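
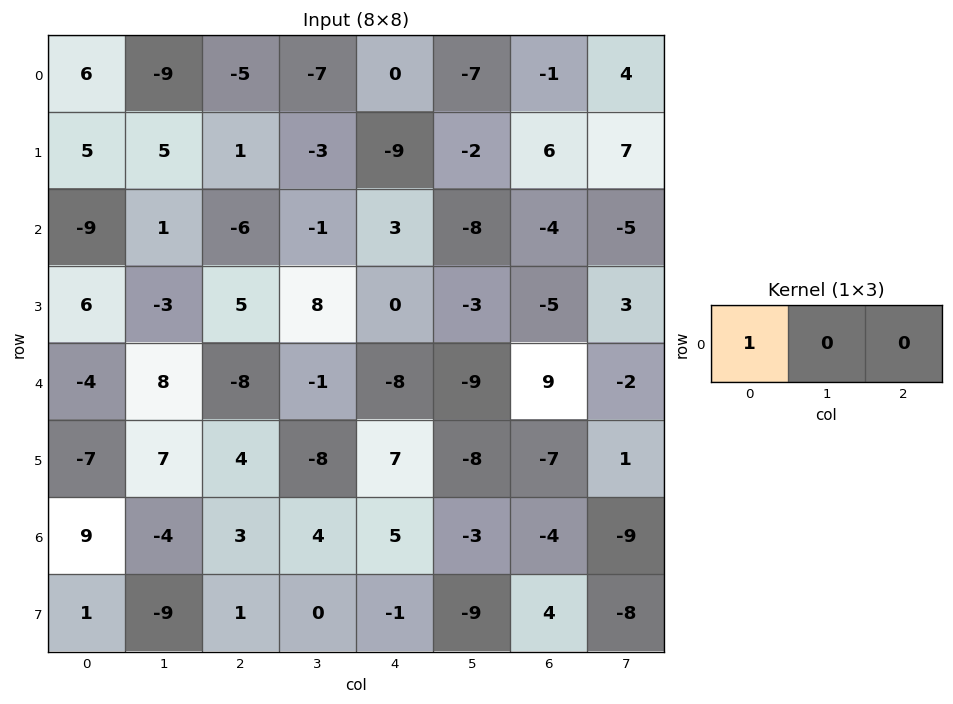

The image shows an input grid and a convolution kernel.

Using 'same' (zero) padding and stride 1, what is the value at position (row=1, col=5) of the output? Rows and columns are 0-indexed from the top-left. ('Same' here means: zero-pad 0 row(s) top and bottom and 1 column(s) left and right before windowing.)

-9

The receptive field on the zero-padded input at this output position is [-9 -2 6]. Elementwise product with the kernel and sum: -9·1.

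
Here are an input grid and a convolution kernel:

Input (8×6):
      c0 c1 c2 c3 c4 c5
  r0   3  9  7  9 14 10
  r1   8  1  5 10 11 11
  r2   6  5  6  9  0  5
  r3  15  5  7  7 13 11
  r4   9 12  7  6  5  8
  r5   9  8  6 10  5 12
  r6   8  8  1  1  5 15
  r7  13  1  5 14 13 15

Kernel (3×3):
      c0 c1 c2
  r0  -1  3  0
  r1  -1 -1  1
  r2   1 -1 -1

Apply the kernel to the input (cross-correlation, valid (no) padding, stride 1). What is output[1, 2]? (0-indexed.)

-3

The receptive field on the input at this output position is [5 10 11 / 6 9 0 / 7 7 13]. Elementwise product with the kernel and sum: 5·-1 + 10·3 + 6·-1 + 9·-1 + 0·1 + 7·1 + 7·-1 + 13·-1.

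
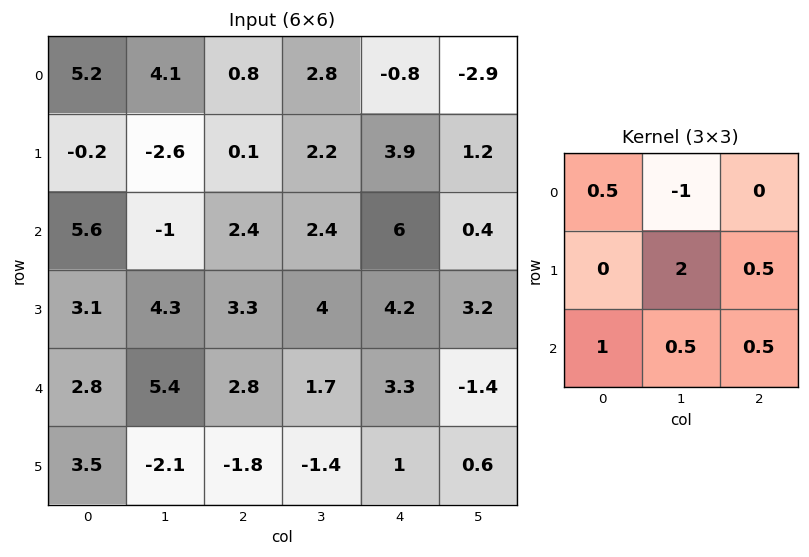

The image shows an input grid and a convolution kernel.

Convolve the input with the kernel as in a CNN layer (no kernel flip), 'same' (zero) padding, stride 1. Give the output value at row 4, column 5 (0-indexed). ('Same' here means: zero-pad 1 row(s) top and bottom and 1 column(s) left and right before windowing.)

-2.6

The receptive field on the zero-padded input at this output position is [4.2 3.2 0 / 3.3 -1.4 0 / 1 0.6 0]. Elementwise product with the kernel and sum: 4.2·0.5 + 3.2·-1 + -1.4·2 + 0·0.5 + 1·1 + 0.6·0.5 + 0·0.5.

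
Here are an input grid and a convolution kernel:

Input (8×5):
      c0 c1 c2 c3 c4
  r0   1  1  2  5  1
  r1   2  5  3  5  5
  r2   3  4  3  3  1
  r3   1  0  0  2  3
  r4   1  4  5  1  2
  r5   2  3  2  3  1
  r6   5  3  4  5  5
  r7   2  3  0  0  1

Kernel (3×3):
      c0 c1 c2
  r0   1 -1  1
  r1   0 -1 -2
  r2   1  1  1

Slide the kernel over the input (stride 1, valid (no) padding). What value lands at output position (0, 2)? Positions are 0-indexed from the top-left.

-10

The receptive field on the input at this output position is [2 5 1 / 3 5 5 / 3 3 1]. Elementwise product with the kernel and sum: 2·1 + 5·-1 + 1·1 + 5·-1 + 5·-2 + 3·1 + 3·1 + 1·1.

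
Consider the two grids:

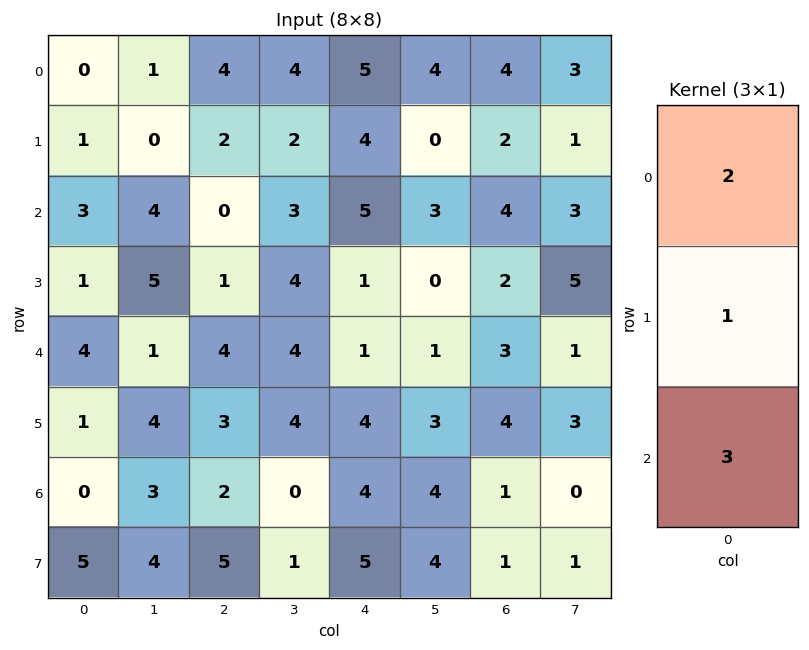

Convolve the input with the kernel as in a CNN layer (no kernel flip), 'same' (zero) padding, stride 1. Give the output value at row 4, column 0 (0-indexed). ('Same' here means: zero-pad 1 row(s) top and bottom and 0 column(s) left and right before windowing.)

The receptive field on the zero-padded input at this output position is [1 / 4 / 1]. Elementwise product with the kernel and sum: 1·2 + 4·1 + 1·3.

9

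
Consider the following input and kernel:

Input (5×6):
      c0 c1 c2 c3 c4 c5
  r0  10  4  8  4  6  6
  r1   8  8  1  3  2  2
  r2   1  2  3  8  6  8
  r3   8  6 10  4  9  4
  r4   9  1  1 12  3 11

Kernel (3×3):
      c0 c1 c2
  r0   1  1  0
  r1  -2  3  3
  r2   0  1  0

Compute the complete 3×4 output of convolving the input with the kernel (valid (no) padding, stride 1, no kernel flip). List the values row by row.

27 11 33 22
35 48 44 40
36 36 42 48

Output[0,0]: The receptive field on the input at this output position is [10 4 8 / 8 8 1 / 1 2 3]. Elementwise product with the kernel and sum: 10·1 + 4·1 + 8·-2 + 8·3 + 1·3 + 2·1.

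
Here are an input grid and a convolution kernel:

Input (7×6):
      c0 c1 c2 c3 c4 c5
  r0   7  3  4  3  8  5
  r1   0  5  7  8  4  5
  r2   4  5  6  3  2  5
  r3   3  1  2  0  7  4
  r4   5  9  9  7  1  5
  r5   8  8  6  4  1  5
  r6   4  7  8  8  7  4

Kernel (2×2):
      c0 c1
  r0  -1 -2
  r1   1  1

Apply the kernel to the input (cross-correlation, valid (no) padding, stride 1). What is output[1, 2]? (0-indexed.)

-14

The receptive field on the input at this output position is [7 8 / 6 3]. Elementwise product with the kernel and sum: 7·-1 + 8·-2 + 6·1 + 3·1.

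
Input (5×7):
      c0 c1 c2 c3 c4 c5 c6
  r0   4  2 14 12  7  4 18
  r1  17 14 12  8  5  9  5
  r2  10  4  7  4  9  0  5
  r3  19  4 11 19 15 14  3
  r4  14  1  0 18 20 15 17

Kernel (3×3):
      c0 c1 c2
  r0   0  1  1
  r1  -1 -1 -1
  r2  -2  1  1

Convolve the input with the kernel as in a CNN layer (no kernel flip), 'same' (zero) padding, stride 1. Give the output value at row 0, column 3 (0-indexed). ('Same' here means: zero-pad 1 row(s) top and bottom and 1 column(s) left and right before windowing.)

-44

The receptive field on the zero-padded input at this output position is [0 0 0 / 14 12 7 / 12 8 5]. Elementwise product with the kernel and sum: 0·1 + 0·1 + 14·-1 + 12·-1 + 7·-1 + 12·-2 + 8·1 + 5·1.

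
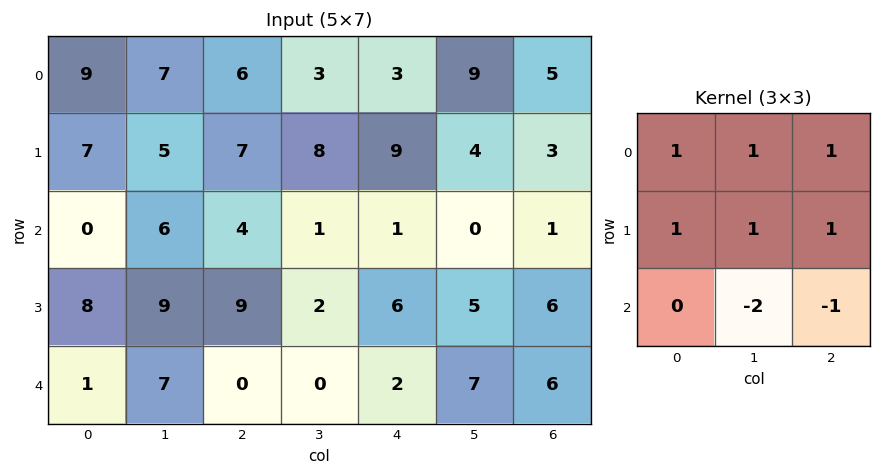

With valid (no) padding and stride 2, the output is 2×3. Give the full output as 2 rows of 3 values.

Output[0,0]: The receptive field on the input at this output position is [9 7 6 / 7 5 7 / 0 6 4]. Elementwise product with the kernel and sum: 9·1 + 7·1 + 6·1 + 7·1 + 5·1 + 7·1 + 6·-2 + 4·-1.

25 33 32
22 21 -1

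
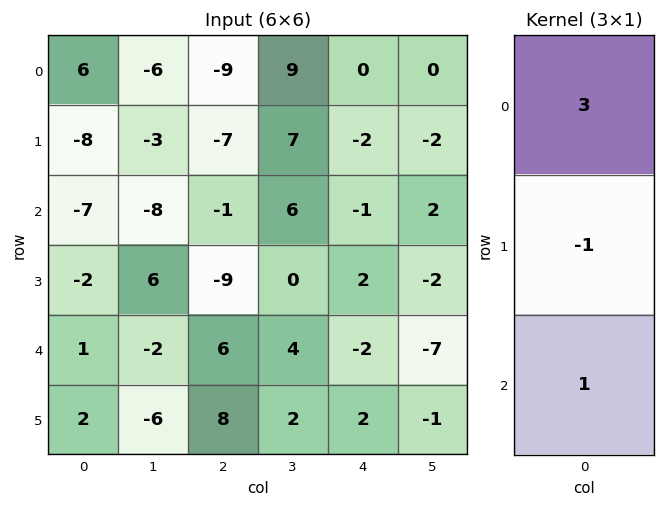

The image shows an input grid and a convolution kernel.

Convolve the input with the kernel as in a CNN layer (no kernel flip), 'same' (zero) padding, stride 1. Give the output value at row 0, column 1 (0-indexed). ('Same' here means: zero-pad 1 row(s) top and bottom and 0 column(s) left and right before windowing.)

3

The receptive field on the zero-padded input at this output position is [0 / -6 / -3]. Elementwise product with the kernel and sum: 0·3 + -6·-1 + -3·1.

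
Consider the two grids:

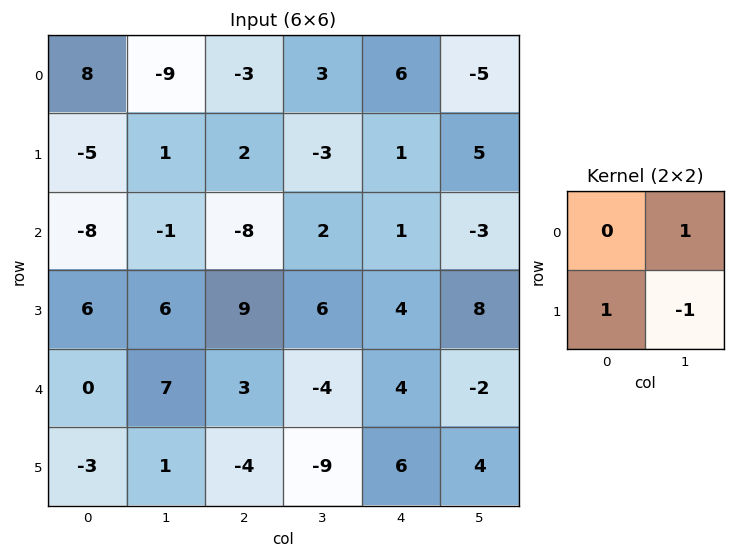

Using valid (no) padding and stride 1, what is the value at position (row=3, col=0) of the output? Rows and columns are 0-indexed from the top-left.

The receptive field on the input at this output position is [6 6 / 0 7]. Elementwise product with the kernel and sum: 6·1 + 0·1 + 7·-1.

-1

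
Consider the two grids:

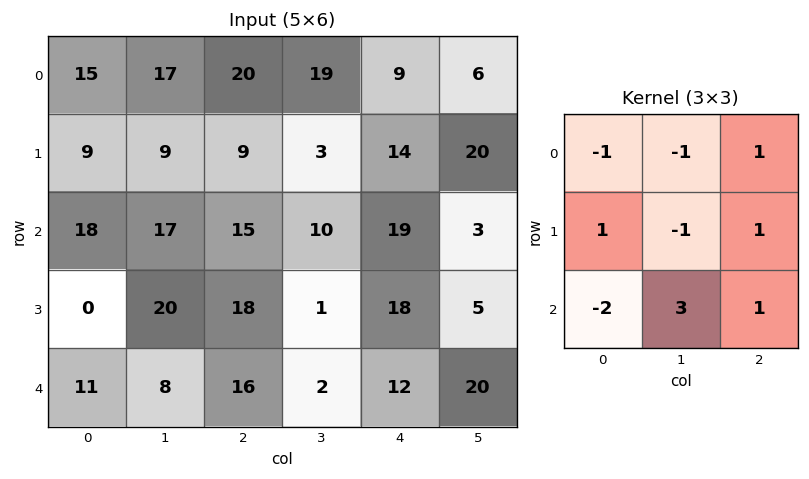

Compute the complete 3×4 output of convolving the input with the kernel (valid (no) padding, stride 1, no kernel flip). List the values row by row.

Output[0,0]: The receptive field on the input at this output position is [15 17 20 / 9 9 9 / 18 17 15]. Elementwise product with the kernel and sum: 15·-1 + 17·-1 + 20·1 + 9·1 + 9·-1 + 9·1 + 18·-2 + 17·3 + 15·1.

27 6 9 27
85 12 11 54
-4 15 15 14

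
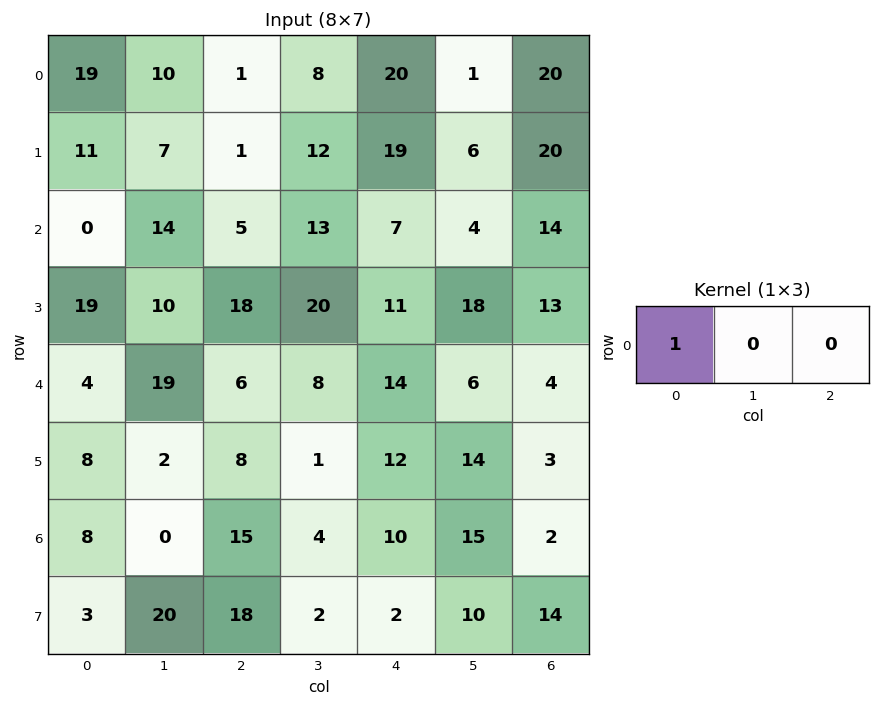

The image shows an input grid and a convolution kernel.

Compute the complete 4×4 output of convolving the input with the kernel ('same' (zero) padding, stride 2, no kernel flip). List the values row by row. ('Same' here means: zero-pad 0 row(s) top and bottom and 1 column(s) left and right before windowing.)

Output[0,0]: The receptive field on the zero-padded input at this output position is [0 19 10]. Elementwise product with the kernel and sum: 0·1.

0 10 8 1
0 14 13 4
0 19 8 6
0 0 4 15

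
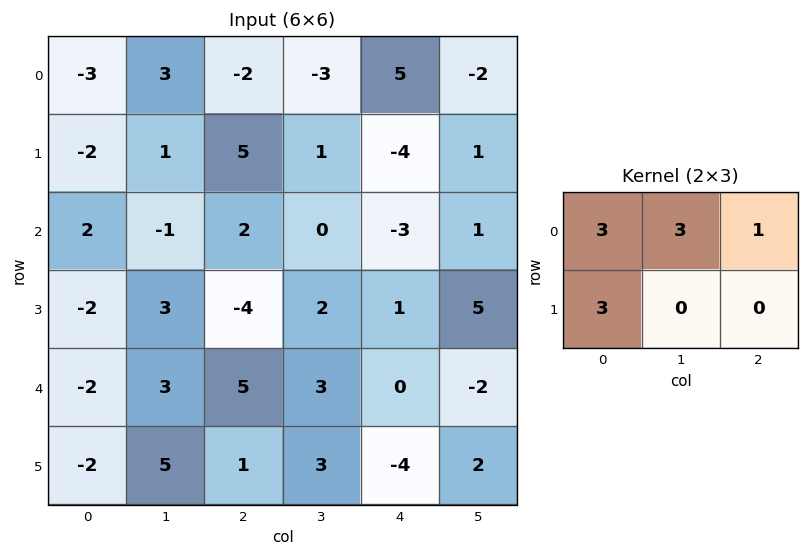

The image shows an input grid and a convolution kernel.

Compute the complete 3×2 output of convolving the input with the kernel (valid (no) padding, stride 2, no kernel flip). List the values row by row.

-8 5
-1 -9
2 27

Output[0,0]: The receptive field on the input at this output position is [-3 3 -2 / -2 1 5]. Elementwise product with the kernel and sum: -3·3 + 3·3 + -2·1 + -2·3.
Output[0,1]: The receptive field on the input at this output position is [-2 -3 5 / 5 1 -4]. Elementwise product with the kernel and sum: -2·3 + -3·3 + 5·1 + 5·3.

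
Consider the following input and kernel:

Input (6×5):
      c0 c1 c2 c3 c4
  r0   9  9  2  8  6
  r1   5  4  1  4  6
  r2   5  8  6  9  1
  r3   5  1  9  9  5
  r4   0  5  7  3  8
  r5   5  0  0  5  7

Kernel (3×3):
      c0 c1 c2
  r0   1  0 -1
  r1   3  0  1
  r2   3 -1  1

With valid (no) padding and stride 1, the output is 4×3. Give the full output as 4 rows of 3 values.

Output[0,0]: The receptive field on the input at this output position is [9 9 2 / 5 4 1 / 5 8 6]. Elementwise product with the kernel and sum: 9·1 + 2·-1 + 5·3 + 1·1 + 5·3 + 8·-1 + 6·1.

36 44 15
48 36 37
25 22 63
18 15 35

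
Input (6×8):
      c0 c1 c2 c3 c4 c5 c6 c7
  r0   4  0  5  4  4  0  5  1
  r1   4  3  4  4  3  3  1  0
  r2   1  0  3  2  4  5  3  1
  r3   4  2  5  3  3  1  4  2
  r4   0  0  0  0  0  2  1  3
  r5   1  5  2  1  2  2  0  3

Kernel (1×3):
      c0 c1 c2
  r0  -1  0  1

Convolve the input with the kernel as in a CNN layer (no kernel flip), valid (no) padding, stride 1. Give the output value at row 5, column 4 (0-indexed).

-2

The receptive field on the input at this output position is [2 2 0]. Elementwise product with the kernel and sum: 2·-1 + 0·1.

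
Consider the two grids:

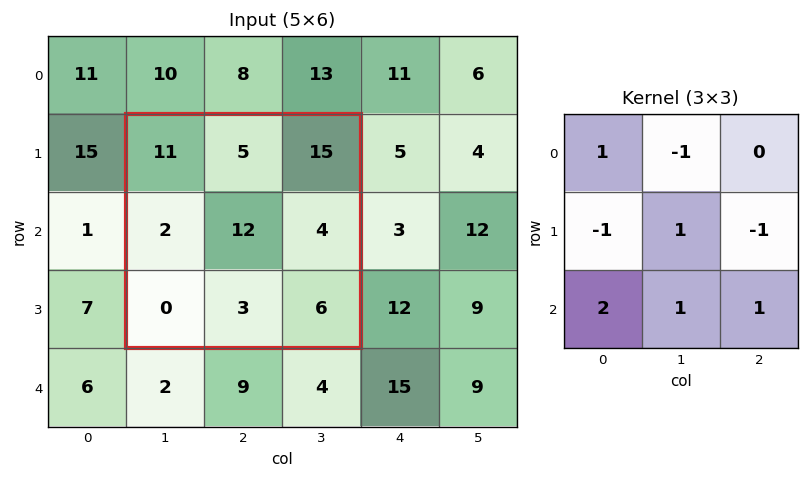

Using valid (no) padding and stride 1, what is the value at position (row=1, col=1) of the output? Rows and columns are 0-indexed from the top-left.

21

The receptive field on the input at this output position is [11 5 15 / 2 12 4 / 0 3 6]. Elementwise product with the kernel and sum: 11·1 + 5·-1 + 2·-1 + 12·1 + 4·-1 + 0·2 + 3·1 + 6·1.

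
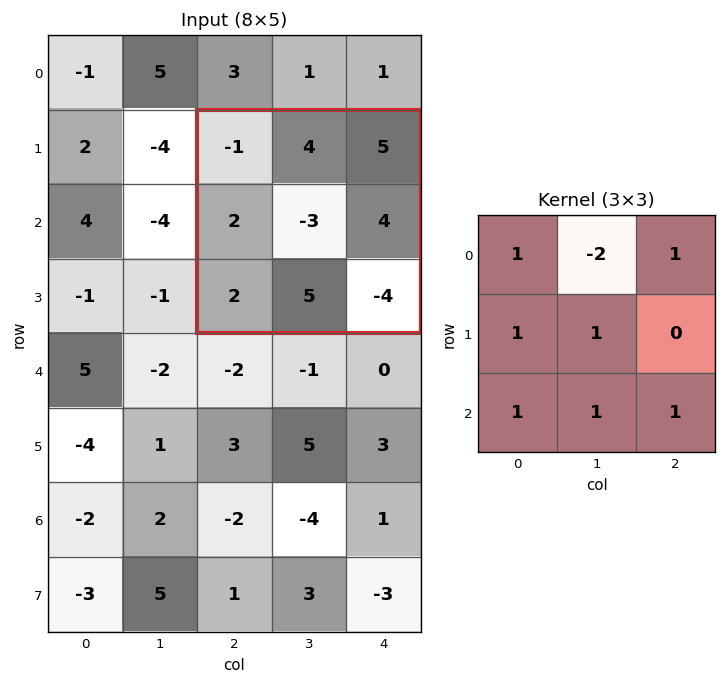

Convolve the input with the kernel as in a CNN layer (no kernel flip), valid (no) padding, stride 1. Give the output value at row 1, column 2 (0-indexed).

-2

The receptive field on the input at this output position is [-1 4 5 / 2 -3 4 / 2 5 -4]. Elementwise product with the kernel and sum: -1·1 + 4·-2 + 5·1 + 2·1 + -3·1 + 2·1 + 5·1 + -4·1.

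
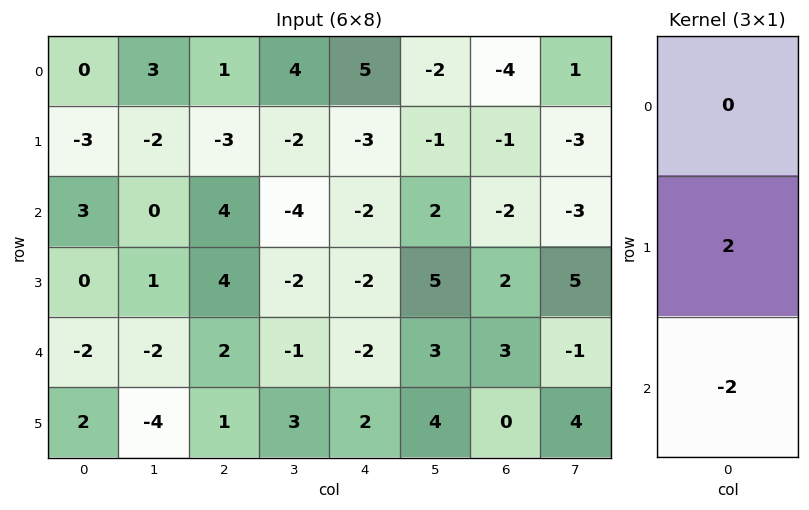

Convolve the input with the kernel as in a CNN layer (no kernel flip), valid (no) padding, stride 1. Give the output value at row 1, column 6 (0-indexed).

The receptive field on the input at this output position is [-1 / -2 / 2]. Elementwise product with the kernel and sum: -2·2 + 2·-2.

-8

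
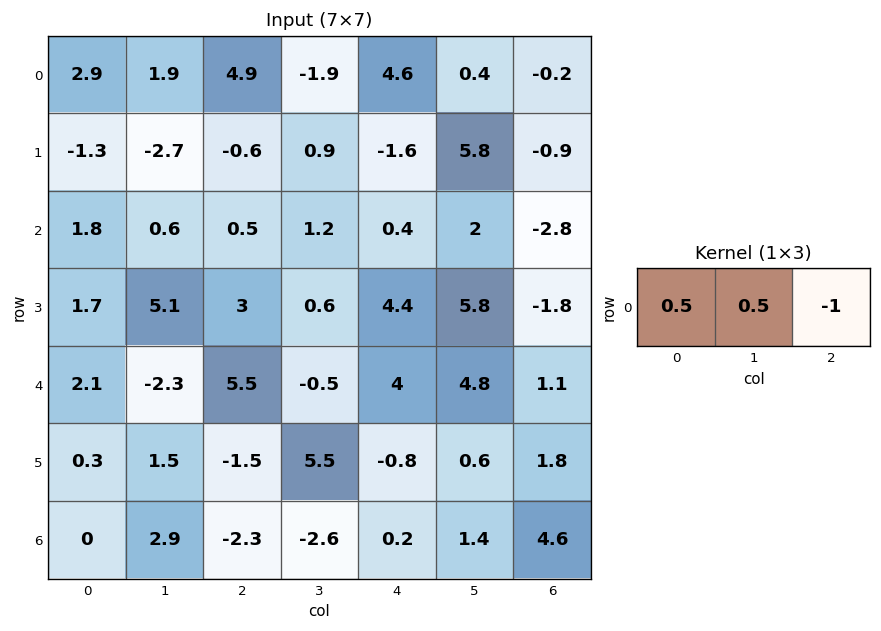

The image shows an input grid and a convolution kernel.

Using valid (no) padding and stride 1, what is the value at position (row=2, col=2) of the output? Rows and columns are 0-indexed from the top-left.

The receptive field on the input at this output position is [0.5 1.2 0.4]. Elementwise product with the kernel and sum: 0.5·0.5 + 1.2·0.5 + 0.4·-1.

0.45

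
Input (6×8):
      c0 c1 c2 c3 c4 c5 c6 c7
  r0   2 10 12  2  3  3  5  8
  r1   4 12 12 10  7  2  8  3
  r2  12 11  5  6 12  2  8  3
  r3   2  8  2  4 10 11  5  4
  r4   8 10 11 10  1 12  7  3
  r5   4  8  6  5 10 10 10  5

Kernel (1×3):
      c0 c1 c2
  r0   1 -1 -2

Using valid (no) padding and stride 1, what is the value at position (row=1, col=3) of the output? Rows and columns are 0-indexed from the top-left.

-1

The receptive field on the input at this output position is [10 7 2]. Elementwise product with the kernel and sum: 10·1 + 7·-1 + 2·-2.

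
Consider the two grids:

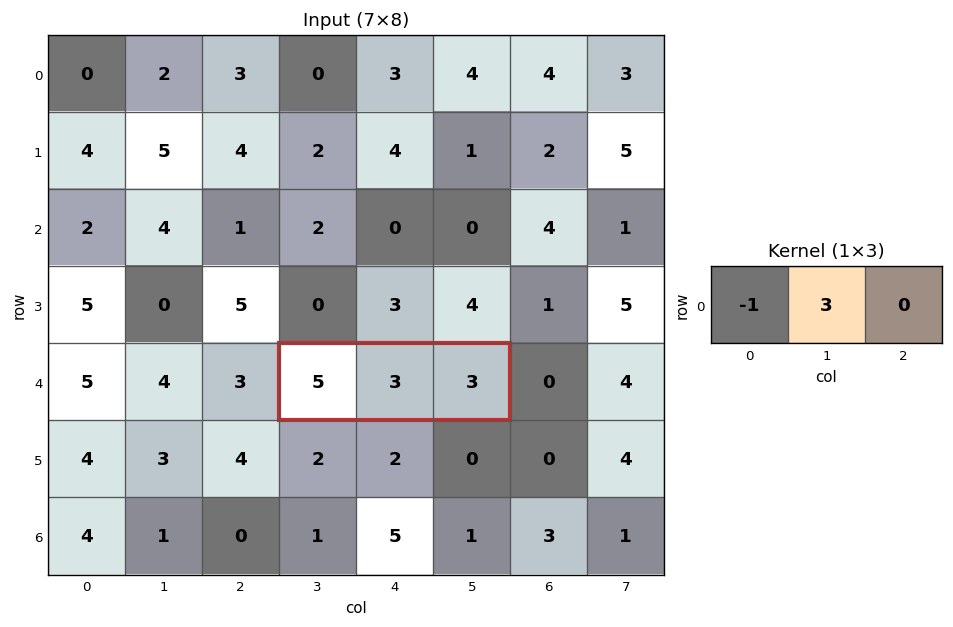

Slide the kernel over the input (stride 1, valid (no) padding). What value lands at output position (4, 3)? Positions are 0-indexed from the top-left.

4

The receptive field on the input at this output position is [5 3 3]. Elementwise product with the kernel and sum: 5·-1 + 3·3.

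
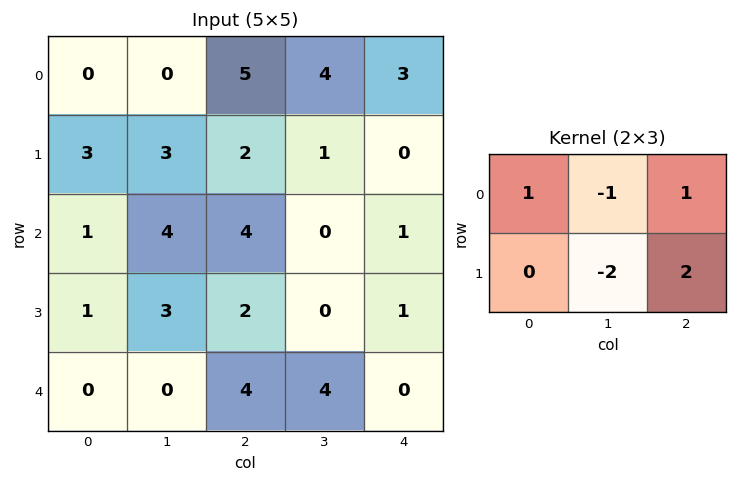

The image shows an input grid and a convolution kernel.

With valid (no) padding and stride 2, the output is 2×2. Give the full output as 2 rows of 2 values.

Output[0,0]: The receptive field on the input at this output position is [0 0 5 / 3 3 2]. Elementwise product with the kernel and sum: 0·1 + 0·-1 + 5·1 + 3·-2 + 2·2.

3 2
-1 7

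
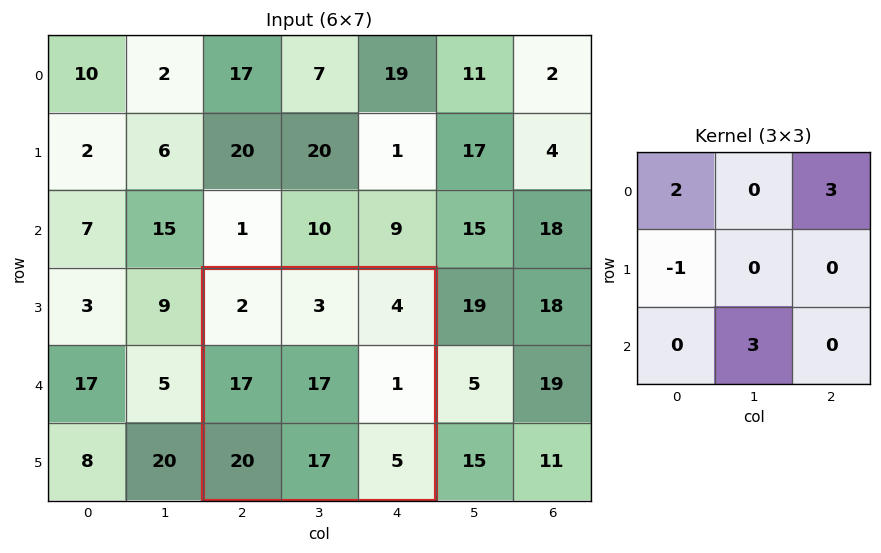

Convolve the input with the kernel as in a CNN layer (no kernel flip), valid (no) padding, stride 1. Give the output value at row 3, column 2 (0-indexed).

The receptive field on the input at this output position is [2 3 4 / 17 17 1 / 20 17 5]. Elementwise product with the kernel and sum: 2·2 + 4·3 + 17·-1 + 17·3.

50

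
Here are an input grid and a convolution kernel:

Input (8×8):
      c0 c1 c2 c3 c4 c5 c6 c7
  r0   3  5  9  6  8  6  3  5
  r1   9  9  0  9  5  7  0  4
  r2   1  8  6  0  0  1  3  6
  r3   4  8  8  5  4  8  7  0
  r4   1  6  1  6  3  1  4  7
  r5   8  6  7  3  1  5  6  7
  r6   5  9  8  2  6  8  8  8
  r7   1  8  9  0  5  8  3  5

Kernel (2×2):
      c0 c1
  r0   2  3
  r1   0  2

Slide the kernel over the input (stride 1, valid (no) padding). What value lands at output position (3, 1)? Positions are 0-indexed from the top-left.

42

The receptive field on the input at this output position is [8 8 / 6 1]. Elementwise product with the kernel and sum: 8·2 + 8·3 + 1·2.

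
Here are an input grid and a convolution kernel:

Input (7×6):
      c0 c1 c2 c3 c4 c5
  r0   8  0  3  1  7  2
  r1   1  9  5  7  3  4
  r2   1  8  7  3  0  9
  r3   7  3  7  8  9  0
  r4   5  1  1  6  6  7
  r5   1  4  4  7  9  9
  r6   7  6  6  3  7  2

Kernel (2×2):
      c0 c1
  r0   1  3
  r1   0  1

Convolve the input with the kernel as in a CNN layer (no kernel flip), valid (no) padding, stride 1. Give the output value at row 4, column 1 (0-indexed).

8

The receptive field on the input at this output position is [1 1 / 4 4]. Elementwise product with the kernel and sum: 1·1 + 1·3 + 4·1.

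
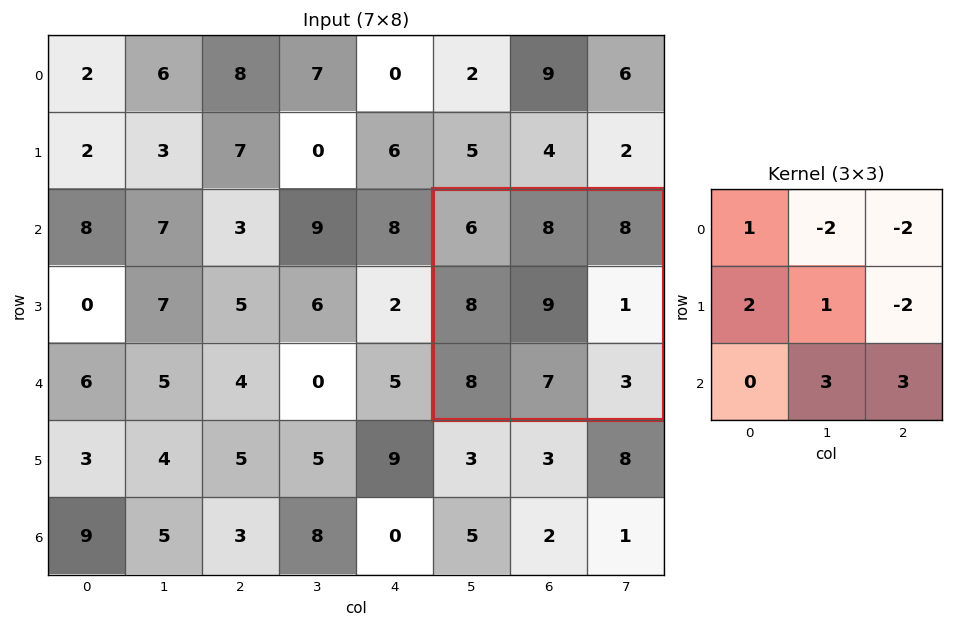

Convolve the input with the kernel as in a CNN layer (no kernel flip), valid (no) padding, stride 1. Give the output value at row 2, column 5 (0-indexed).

The receptive field on the input at this output position is [6 8 8 / 8 9 1 / 8 7 3]. Elementwise product with the kernel and sum: 6·1 + 8·-2 + 8·-2 + 8·2 + 9·1 + 1·-2 + 7·3 + 3·3.

27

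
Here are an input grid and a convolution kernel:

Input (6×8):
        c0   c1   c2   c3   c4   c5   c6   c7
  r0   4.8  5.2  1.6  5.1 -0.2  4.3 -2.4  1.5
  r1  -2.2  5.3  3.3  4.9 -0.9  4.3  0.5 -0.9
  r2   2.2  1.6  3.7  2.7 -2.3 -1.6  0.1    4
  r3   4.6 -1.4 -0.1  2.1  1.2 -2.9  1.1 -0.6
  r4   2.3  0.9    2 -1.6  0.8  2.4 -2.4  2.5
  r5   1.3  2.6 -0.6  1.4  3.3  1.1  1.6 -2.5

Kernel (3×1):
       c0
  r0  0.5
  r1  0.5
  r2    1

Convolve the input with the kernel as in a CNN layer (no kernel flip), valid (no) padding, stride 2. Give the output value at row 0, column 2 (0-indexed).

The receptive field on the input at this output position is [-0.2 / -0.9 / -2.3]. Elementwise product with the kernel and sum: -0.2·0.5 + -0.9·0.5 + -2.3·1.

-2.85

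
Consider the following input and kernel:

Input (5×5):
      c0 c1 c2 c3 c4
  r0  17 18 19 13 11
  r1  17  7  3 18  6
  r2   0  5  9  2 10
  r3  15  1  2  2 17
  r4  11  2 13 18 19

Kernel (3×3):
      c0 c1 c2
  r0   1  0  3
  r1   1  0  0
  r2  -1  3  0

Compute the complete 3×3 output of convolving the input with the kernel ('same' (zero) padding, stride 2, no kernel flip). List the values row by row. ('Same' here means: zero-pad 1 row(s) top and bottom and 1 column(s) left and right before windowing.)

Output[0,0]: The receptive field on the zero-padded input at this output position is [0 0 0 / 0 17 18 / 0 17 7]. Elementwise product with the kernel and sum: 0·1 + 0·3 + 0·1 + 0·-1 + 17·3.

51 20 13
66 71 69
3 9 20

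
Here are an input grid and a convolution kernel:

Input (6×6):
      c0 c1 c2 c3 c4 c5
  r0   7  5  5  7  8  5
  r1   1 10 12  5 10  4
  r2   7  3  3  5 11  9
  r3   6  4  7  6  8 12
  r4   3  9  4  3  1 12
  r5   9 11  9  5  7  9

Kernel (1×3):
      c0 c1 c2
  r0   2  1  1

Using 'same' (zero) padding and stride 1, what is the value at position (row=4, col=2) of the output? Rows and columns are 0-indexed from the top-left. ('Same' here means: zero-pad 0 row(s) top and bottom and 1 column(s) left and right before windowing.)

The receptive field on the zero-padded input at this output position is [9 4 3]. Elementwise product with the kernel and sum: 9·2 + 4·1 + 3·1.

25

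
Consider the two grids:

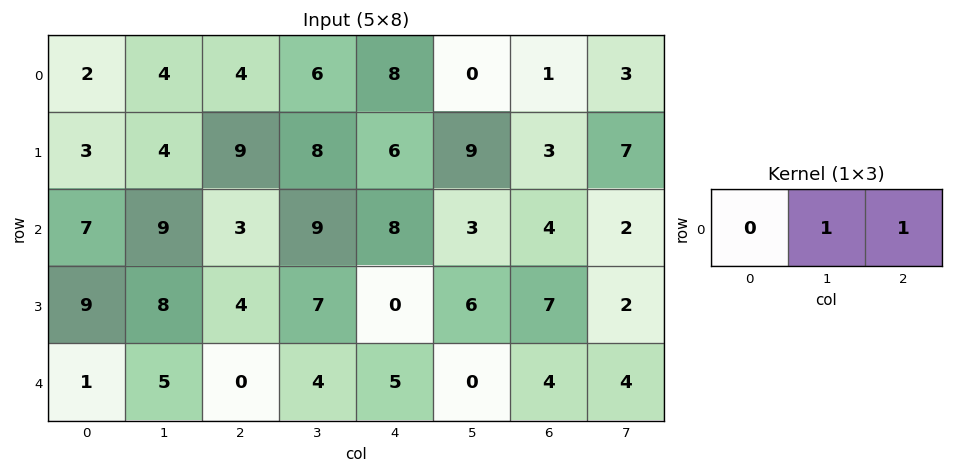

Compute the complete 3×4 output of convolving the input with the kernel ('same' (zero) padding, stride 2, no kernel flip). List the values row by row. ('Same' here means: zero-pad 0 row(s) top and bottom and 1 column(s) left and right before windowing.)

6 10 8 4
16 12 11 6
6 4 5 8

Output[0,0]: The receptive field on the zero-padded input at this output position is [0 2 4]. Elementwise product with the kernel and sum: 2·1 + 4·1.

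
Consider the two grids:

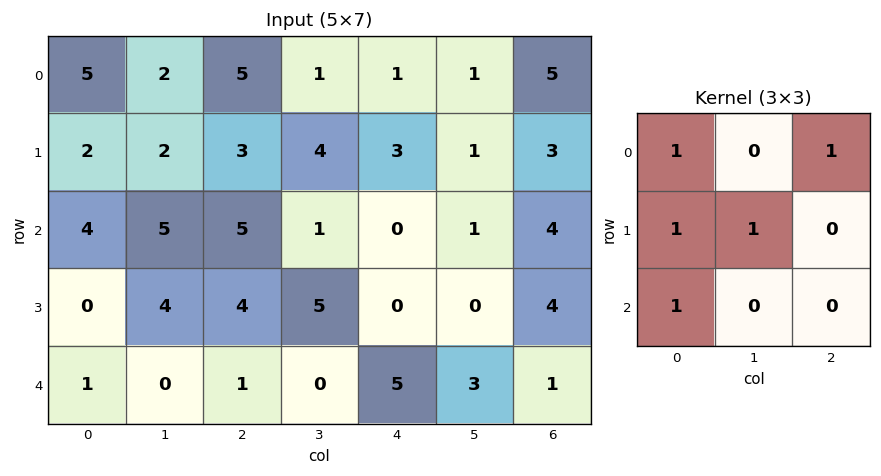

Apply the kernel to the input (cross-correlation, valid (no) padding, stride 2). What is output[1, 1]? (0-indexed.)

15

The receptive field on the input at this output position is [5 1 0 / 4 5 0 / 1 0 5]. Elementwise product with the kernel and sum: 5·1 + 0·1 + 4·1 + 5·1 + 1·1.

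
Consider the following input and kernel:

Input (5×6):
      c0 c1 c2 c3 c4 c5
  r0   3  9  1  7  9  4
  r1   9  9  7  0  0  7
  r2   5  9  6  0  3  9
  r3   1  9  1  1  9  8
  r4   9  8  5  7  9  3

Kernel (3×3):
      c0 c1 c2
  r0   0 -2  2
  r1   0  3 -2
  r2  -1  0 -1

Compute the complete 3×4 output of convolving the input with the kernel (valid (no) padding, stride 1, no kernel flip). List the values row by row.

-14 24 -5 -33
9 -6 -16 -4
5 -26 -23 13

Output[0,0]: The receptive field on the input at this output position is [3 9 1 / 9 9 7 / 5 9 6]. Elementwise product with the kernel and sum: 9·-2 + 1·2 + 9·3 + 7·-2 + 5·-1 + 6·-1.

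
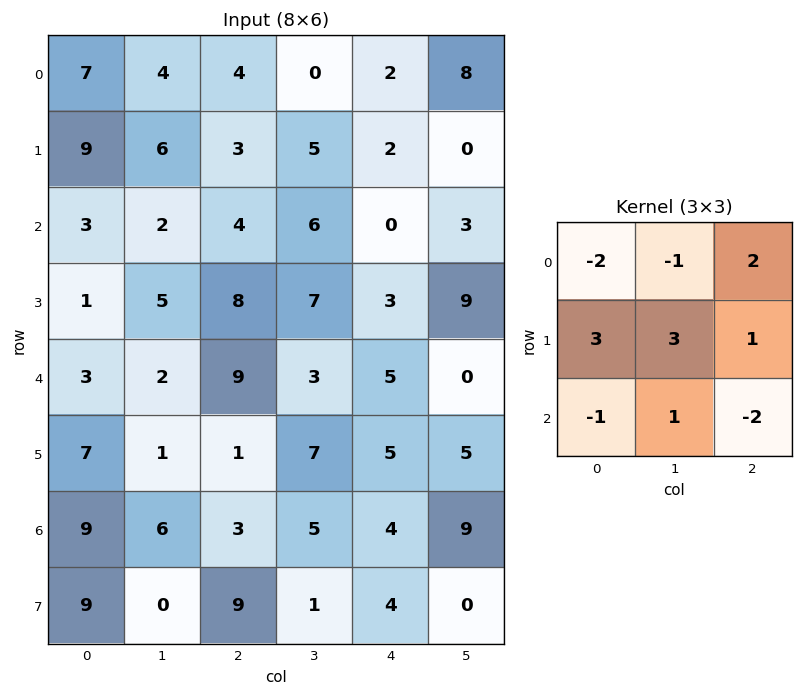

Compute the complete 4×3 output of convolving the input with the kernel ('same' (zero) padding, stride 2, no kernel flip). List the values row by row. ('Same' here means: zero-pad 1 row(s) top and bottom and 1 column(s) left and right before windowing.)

Output[0,0]: The receptive field on the zero-padded input at this output position is [0 0 0 / 0 7 4 / 0 9 6]. Elementwise product with the kernel and sum: 0·-2 + 0·-1 + 0·2 + 0·3 + 7·3 + 4·1 + 0·-1 + 9·1 + 6·-2.
Output[0,1]: The receptive field on the zero-padded input at this output position is [0 0 0 / 4 4 0 / 6 3 5]. Elementwise product with the kernel and sum: 0·-2 + 0·-1 + 0·2 + 4·3 + 4·3 + 0·1 + 6·-1 + 3·1 + 5·-2.

22 11 11
5 8 -13
25 18 13
37 50 30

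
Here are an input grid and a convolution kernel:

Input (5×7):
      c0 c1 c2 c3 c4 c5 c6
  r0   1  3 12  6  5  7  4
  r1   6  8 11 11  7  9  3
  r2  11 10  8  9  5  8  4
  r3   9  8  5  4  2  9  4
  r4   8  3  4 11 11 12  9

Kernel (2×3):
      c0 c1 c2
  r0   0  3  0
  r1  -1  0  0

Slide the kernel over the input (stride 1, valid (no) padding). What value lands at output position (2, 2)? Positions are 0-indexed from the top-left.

22

The receptive field on the input at this output position is [8 9 5 / 5 4 2]. Elementwise product with the kernel and sum: 9·3 + 5·-1.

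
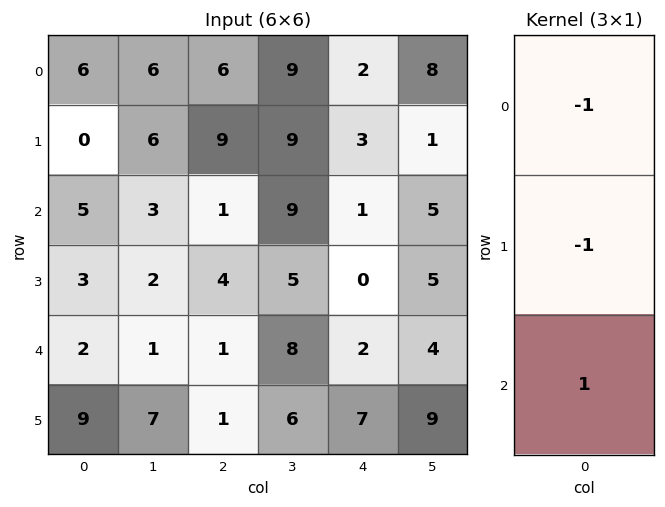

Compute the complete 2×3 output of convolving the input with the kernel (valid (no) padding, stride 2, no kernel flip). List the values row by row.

-1 -14 -4
-6 -4 1

Output[0,0]: The receptive field on the input at this output position is [6 / 0 / 5]. Elementwise product with the kernel and sum: 6·-1 + 0·-1 + 5·1.
Output[0,1]: The receptive field on the input at this output position is [6 / 9 / 1]. Elementwise product with the kernel and sum: 6·-1 + 9·-1 + 1·1.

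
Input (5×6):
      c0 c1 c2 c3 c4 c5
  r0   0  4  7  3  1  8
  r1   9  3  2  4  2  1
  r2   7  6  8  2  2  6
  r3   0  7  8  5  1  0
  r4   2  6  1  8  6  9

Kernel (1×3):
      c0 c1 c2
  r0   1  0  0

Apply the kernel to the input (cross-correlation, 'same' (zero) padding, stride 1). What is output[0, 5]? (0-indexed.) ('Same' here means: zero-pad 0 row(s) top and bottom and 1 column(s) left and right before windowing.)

The receptive field on the zero-padded input at this output position is [1 8 0]. Elementwise product with the kernel and sum: 1·1.

1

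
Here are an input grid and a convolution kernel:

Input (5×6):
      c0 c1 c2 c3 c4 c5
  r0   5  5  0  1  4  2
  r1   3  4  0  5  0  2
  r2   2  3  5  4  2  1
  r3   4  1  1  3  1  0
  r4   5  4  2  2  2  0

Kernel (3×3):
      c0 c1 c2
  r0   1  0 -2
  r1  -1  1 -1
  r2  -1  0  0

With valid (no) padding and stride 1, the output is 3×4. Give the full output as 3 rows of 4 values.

Output[0,0]: The receptive field on the input at this output position is [5 5 0 / 3 4 0 / 2 3 5]. Elementwise product with the kernel and sum: 5·1 + 0·-2 + 3·-1 + 4·1 + 0·-1 + 2·-1.

4 -9 -8 -14
-5 -9 -4 -5
-17 -12 0 -2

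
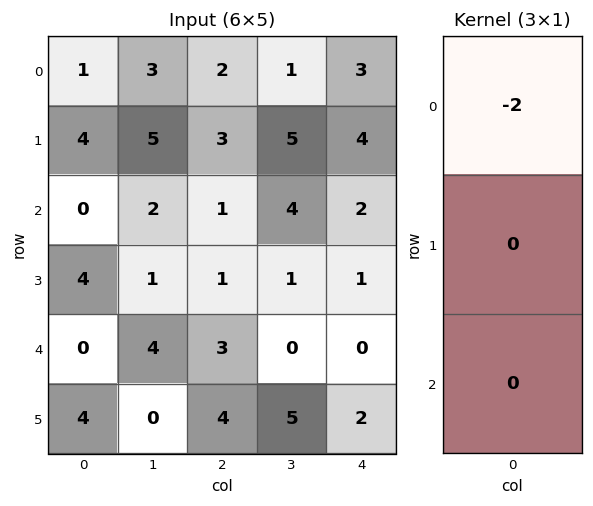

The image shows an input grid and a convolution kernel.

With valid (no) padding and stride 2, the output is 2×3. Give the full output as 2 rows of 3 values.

-2 -4 -6
0 -2 -4

Output[0,0]: The receptive field on the input at this output position is [1 / 4 / 0]. Elementwise product with the kernel and sum: 1·-2.
Output[0,1]: The receptive field on the input at this output position is [2 / 3 / 1]. Elementwise product with the kernel and sum: 2·-2.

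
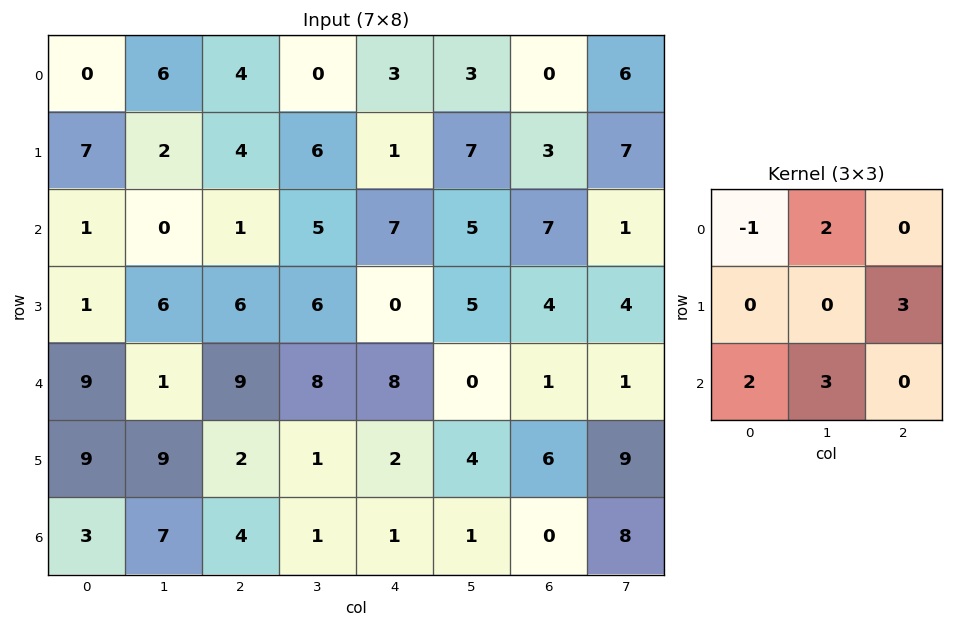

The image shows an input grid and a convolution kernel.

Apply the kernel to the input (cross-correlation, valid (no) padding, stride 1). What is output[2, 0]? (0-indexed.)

The receptive field on the input at this output position is [1 0 1 / 1 6 6 / 9 1 9]. Elementwise product with the kernel and sum: 1·-1 + 0·2 + 6·3 + 9·2 + 1·3.

38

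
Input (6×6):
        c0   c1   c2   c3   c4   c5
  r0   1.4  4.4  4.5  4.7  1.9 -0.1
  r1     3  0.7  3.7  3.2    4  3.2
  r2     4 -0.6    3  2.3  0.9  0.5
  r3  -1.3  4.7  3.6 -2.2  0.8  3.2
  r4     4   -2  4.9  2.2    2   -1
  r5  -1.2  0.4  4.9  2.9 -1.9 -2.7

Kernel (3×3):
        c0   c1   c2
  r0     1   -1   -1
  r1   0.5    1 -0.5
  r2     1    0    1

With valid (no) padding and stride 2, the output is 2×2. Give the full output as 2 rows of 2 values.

Output[0,0]: The receptive field on the input at this output position is [1.4 4.4 4.5 / 3 0.7 3.7 / 4 -0.6 3]. Elementwise product with the kernel and sum: 1.4·1 + 4.4·-1 + 4.5·-1 + 3·0.5 + 0.7·1 + 3.7·-0.5 + 4·1 + 3·1.
Output[0,1]: The receptive field on the input at this output position is [4.5 4.7 1.9 / 3.7 3.2 4 / 3 2.3 0.9]. Elementwise product with the kernel and sum: 4.5·1 + 4.7·-1 + 1.9·-1 + 3.7·0.5 + 3.2·1 + 4·-0.5 + 3·1 + 0.9·1.

-0.15 4.85
12.75 5.9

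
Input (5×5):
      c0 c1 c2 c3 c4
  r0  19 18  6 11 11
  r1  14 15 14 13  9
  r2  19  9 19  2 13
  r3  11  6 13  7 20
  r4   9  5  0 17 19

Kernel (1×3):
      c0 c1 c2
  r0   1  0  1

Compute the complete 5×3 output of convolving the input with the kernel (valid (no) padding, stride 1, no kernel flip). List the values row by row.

25 29 17
28 28 23
38 11 32
24 13 33
9 22 19

Output[0,0]: The receptive field on the input at this output position is [19 18 6]. Elementwise product with the kernel and sum: 19·1 + 6·1.
Output[0,1]: The receptive field on the input at this output position is [18 6 11]. Elementwise product with the kernel and sum: 18·1 + 11·1.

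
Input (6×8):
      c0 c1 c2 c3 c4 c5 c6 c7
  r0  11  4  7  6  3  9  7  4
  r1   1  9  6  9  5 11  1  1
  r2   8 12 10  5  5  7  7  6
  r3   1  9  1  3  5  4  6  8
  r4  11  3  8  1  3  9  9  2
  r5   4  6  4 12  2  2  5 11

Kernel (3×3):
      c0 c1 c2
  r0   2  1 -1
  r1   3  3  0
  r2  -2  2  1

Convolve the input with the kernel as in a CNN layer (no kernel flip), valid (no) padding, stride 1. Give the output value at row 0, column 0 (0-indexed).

The receptive field on the input at this output position is [11 4 7 / 1 9 6 / 8 12 10]. Elementwise product with the kernel and sum: 11·2 + 4·1 + 7·-1 + 1·3 + 9·3 + 8·-2 + 12·2 + 10·1.

67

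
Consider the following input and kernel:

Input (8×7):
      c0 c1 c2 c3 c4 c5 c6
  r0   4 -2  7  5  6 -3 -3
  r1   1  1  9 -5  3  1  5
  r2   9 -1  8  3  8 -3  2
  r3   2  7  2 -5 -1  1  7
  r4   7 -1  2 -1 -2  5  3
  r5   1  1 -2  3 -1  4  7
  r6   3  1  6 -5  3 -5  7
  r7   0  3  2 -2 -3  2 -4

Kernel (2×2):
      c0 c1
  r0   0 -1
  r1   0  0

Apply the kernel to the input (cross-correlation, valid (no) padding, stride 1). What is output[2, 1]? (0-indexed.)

-8

The receptive field on the input at this output position is [-1 8 / 7 2]. Elementwise product with the kernel and sum: 8·-1.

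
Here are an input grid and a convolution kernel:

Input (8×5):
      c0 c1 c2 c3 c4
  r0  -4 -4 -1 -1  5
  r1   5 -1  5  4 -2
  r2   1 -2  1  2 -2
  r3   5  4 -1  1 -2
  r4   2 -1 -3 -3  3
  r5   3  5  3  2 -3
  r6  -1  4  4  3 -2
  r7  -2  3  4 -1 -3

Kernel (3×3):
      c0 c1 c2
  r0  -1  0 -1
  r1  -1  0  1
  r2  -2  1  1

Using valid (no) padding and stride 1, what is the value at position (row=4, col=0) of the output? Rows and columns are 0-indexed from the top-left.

The receptive field on the input at this output position is [2 -1 -3 / 3 5 3 / -1 4 4]. Elementwise product with the kernel and sum: 2·-1 + -3·-1 + 3·-1 + 3·1 + -1·-2 + 4·1 + 4·1.

11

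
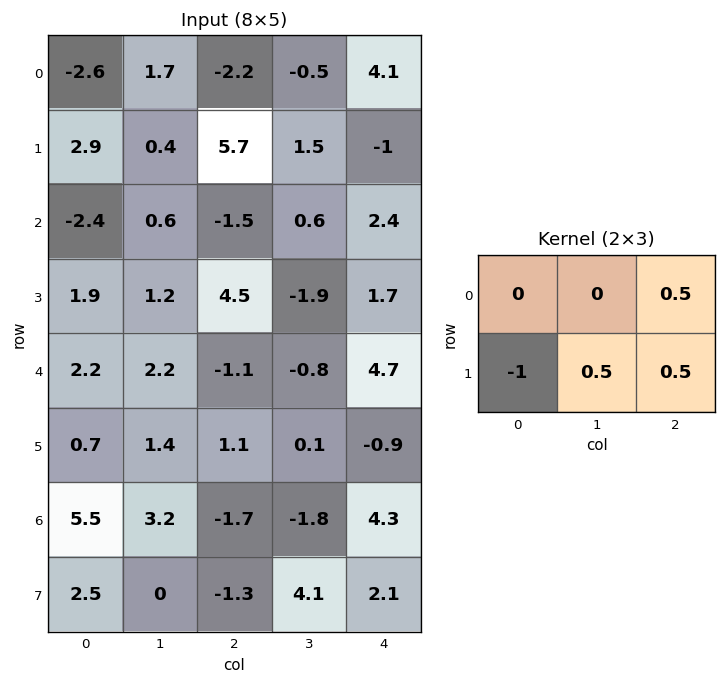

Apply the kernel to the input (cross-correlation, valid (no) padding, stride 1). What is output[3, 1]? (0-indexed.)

The receptive field on the input at this output position is [1.2 4.5 -1.9 / 2.2 -1.1 -0.8]. Elementwise product with the kernel and sum: -1.9·0.5 + 2.2·-1 + -1.1·0.5 + -0.8·0.5.

-4.1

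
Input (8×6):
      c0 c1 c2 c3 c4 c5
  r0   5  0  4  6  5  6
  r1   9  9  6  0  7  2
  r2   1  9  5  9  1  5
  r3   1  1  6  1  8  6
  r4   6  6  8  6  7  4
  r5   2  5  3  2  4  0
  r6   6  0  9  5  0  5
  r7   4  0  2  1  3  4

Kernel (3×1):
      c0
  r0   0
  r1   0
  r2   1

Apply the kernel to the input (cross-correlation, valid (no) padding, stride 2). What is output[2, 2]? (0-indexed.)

The receptive field on the input at this output position is [7 / 4 / 0]. Elementwise product with the kernel and sum: 0·1.

0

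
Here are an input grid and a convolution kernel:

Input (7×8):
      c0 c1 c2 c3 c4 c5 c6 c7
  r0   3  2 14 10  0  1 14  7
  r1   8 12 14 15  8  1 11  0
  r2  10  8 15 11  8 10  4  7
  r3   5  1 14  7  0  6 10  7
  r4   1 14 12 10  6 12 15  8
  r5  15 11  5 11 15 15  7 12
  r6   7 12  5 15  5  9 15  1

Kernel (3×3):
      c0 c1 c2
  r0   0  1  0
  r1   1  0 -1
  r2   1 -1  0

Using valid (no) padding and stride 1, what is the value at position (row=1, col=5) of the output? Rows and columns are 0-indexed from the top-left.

10

The receptive field on the input at this output position is [1 11 0 / 10 4 7 / 6 10 7]. Elementwise product with the kernel and sum: 11·1 + 10·1 + 7·-1 + 6·1 + 10·-1.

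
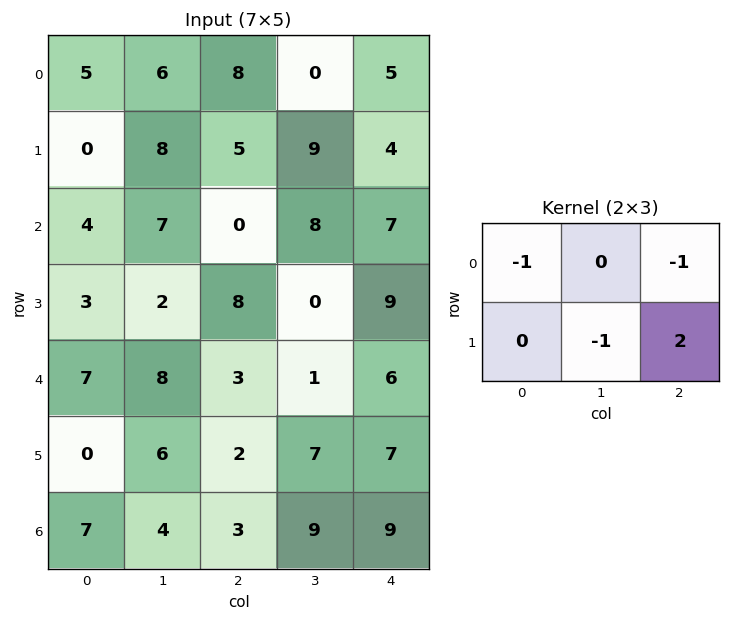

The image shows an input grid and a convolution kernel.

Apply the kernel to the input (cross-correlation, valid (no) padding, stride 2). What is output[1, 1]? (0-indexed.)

11

The receptive field on the input at this output position is [0 8 7 / 8 0 9]. Elementwise product with the kernel and sum: 0·-1 + 7·-1 + 0·-1 + 9·2.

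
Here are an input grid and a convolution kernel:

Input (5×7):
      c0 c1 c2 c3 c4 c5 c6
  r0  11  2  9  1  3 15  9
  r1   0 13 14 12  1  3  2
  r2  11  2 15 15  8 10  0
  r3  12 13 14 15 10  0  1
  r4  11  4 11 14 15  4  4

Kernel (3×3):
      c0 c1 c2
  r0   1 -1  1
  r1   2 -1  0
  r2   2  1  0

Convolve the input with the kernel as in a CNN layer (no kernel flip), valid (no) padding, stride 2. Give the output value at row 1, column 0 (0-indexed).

The receptive field on the input at this output position is [11 2 15 / 12 13 14 / 11 4 11]. Elementwise product with the kernel and sum: 11·1 + 2·-1 + 15·1 + 12·2 + 13·-1 + 11·2 + 4·1.

61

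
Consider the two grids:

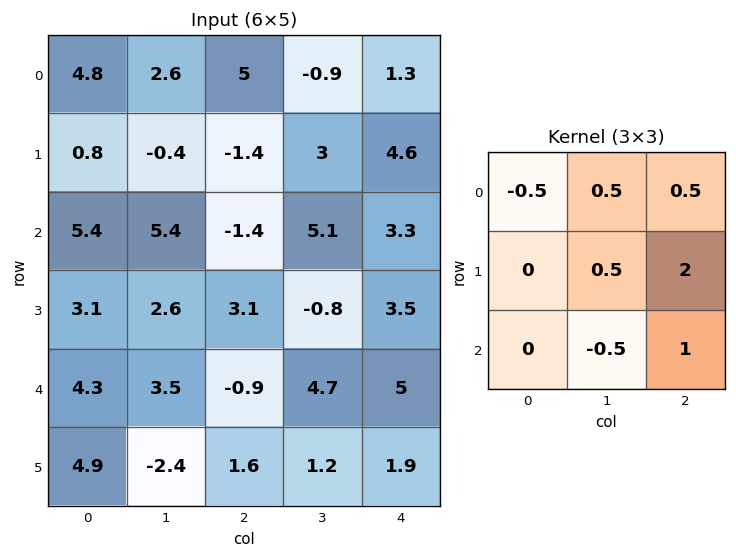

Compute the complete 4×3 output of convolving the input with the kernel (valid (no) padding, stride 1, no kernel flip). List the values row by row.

-5.7 11.85 9.15
0.4 8.15 17.55
4.15 4.25 14.15
4.05 9.2 13.45

Output[0,0]: The receptive field on the input at this output position is [4.8 2.6 5 / 0.8 -0.4 -1.4 / 5.4 5.4 -1.4]. Elementwise product with the kernel and sum: 4.8·-0.5 + 2.6·0.5 + 5·0.5 + -0.4·0.5 + -1.4·2 + 5.4·-0.5 + -1.4·1.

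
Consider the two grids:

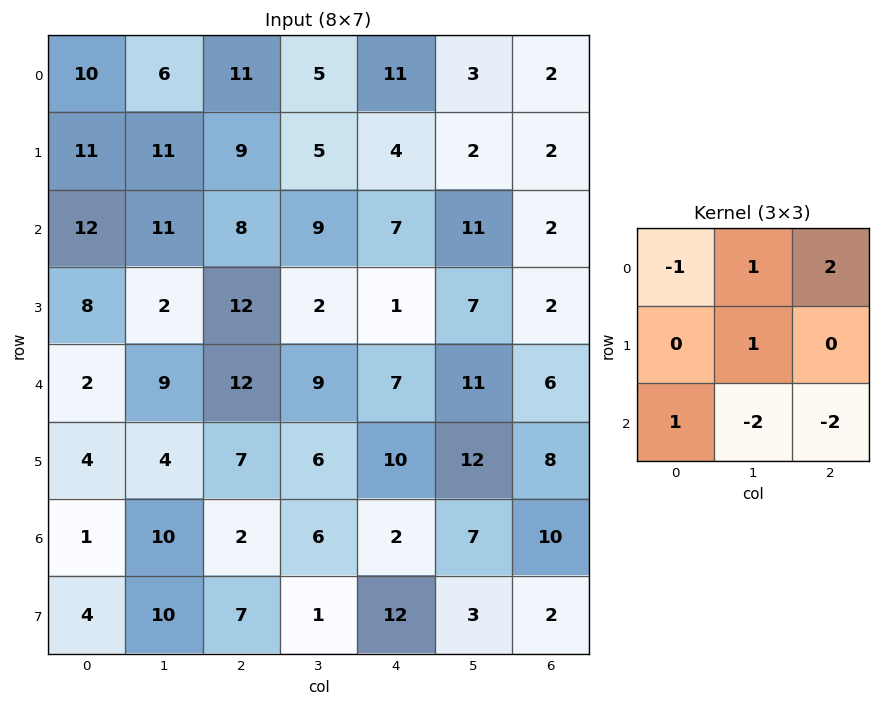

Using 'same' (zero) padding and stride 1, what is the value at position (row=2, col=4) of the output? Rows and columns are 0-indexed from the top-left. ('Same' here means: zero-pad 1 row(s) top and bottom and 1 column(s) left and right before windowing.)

The receptive field on the zero-padded input at this output position is [5 4 2 / 9 7 11 / 2 1 7]. Elementwise product with the kernel and sum: 5·-1 + 4·1 + 2·2 + 7·1 + 2·1 + 1·-2 + 7·-2.

-4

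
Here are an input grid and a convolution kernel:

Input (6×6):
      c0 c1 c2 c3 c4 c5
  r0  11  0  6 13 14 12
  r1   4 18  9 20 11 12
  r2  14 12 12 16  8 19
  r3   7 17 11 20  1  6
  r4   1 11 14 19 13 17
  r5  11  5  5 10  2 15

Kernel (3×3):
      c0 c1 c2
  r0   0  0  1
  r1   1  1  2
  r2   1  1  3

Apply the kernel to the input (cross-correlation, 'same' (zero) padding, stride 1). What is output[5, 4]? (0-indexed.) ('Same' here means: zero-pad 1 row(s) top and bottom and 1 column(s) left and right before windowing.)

The receptive field on the zero-padded input at this output position is [19 13 17 / 10 2 15 / 0 0 0]. Elementwise product with the kernel and sum: 17·1 + 10·1 + 2·1 + 15·2 + 0·1 + 0·1 + 0·3.

59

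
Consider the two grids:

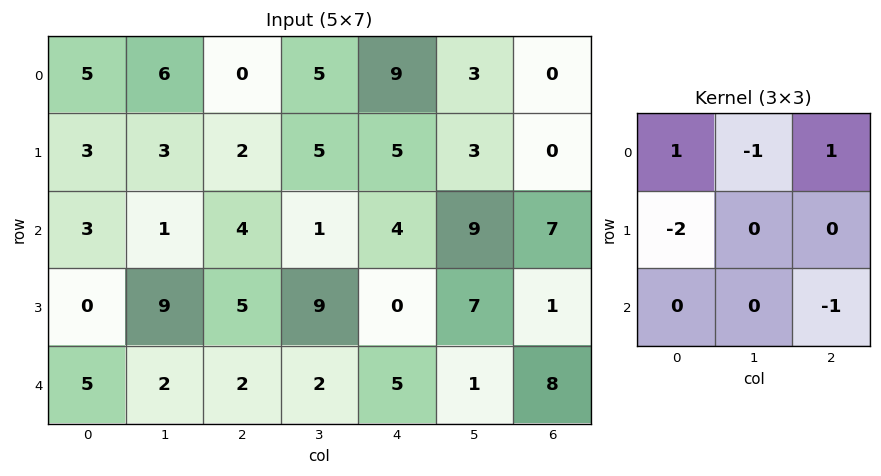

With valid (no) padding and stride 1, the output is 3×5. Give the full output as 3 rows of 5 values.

-11 4 -4 -20 -11
-9 -5 -6 -6 -7
4 -22 -8 -13 -6

Output[0,0]: The receptive field on the input at this output position is [5 6 0 / 3 3 2 / 3 1 4]. Elementwise product with the kernel and sum: 5·1 + 6·-1 + 0·1 + 3·-2 + 4·-1.
Output[0,1]: The receptive field on the input at this output position is [6 0 5 / 3 2 5 / 1 4 1]. Elementwise product with the kernel and sum: 6·1 + 0·-1 + 5·1 + 3·-2 + 1·-1.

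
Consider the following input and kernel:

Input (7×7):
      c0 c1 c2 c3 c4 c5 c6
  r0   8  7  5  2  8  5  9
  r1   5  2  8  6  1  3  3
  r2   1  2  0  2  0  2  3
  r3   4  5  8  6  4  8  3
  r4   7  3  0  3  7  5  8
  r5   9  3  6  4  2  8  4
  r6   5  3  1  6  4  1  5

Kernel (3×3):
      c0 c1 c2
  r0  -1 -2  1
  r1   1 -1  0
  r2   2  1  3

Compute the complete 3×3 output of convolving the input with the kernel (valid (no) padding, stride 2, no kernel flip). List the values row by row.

Output[0,0]: The receptive field on the input at this output position is [8 7 5 / 5 2 8 / 1 2 0]. Elementwise product with the kernel and sum: 8·-1 + 7·-2 + 5·1 + 5·1 + 2·-1 + 1·2 + 2·1 + 0·3.

-10 3 0
11 22 38
9 23 9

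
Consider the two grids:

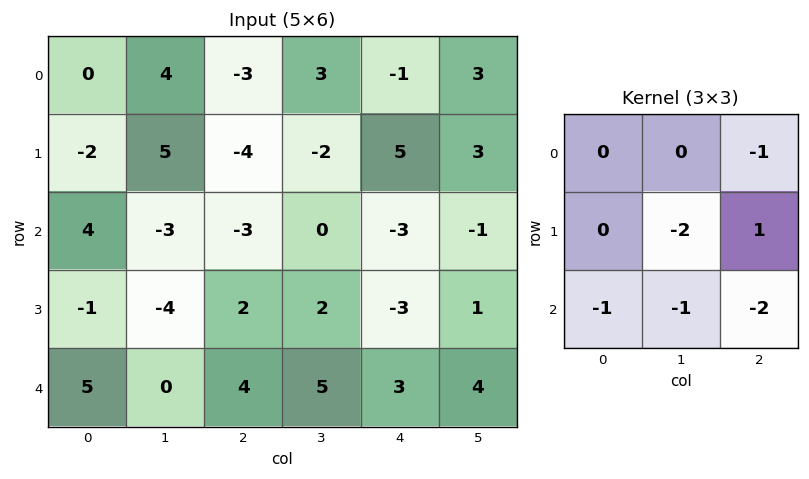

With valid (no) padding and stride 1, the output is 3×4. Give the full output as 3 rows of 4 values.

-6 9 19 -5
8 6 -6 1
0 -16 -19 -8

Output[0,0]: The receptive field on the input at this output position is [0 4 -3 / -2 5 -4 / 4 -3 -3]. Elementwise product with the kernel and sum: -3·-1 + 5·-2 + -4·1 + 4·-1 + -3·-1 + -3·-2.
Output[0,1]: The receptive field on the input at this output position is [4 -3 3 / 5 -4 -2 / -3 -3 0]. Elementwise product with the kernel and sum: 3·-1 + -4·-2 + -2·1 + -3·-1 + -3·-1 + 0·-2.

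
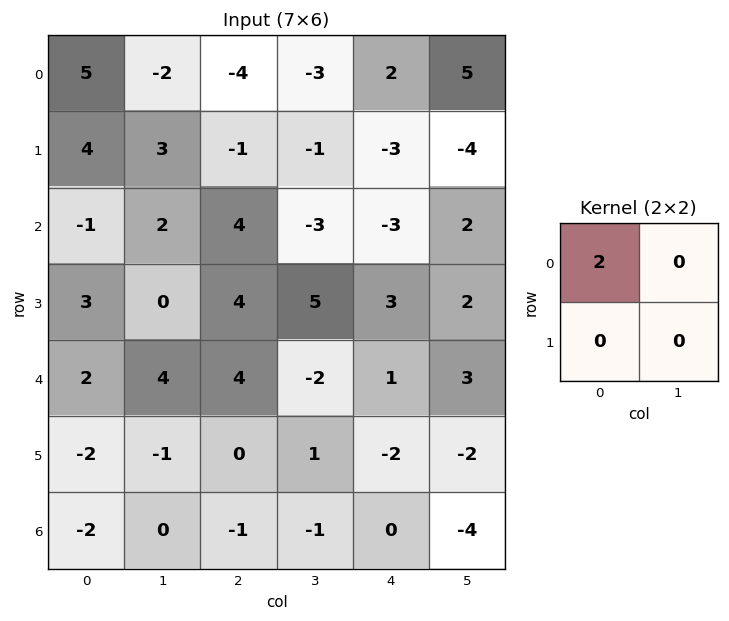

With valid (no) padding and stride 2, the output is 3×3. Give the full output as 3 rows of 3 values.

Output[0,0]: The receptive field on the input at this output position is [5 -2 / 4 3]. Elementwise product with the kernel and sum: 5·2.

10 -8 4
-2 8 -6
4 8 2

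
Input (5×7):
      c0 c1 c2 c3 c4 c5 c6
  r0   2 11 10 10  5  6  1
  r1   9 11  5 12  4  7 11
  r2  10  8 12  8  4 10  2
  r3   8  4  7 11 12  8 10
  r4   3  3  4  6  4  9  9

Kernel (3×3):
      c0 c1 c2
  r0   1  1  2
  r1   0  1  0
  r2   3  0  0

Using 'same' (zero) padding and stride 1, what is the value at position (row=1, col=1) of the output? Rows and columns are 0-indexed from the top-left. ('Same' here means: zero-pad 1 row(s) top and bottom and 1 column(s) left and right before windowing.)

The receptive field on the zero-padded input at this output position is [2 11 10 / 9 11 5 / 10 8 12]. Elementwise product with the kernel and sum: 2·1 + 11·1 + 10·2 + 11·1 + 10·3.

74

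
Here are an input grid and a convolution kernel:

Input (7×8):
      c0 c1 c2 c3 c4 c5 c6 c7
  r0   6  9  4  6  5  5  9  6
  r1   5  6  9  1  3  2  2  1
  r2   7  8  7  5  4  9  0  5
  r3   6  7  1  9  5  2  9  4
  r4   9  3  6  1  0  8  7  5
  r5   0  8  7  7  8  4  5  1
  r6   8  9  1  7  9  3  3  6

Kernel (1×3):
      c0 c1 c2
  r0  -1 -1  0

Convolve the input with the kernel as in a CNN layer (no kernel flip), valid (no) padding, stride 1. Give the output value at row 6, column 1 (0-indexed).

-10

The receptive field on the input at this output position is [9 1 7]. Elementwise product with the kernel and sum: 9·-1 + 1·-1.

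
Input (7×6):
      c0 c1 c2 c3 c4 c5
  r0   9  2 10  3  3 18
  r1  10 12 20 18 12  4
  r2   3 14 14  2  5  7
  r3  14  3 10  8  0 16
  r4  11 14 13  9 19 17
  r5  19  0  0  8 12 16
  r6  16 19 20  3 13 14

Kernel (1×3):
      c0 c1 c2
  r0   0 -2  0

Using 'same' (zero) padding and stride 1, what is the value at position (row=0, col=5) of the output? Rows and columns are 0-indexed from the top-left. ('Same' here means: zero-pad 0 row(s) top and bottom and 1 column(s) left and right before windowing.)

The receptive field on the zero-padded input at this output position is [3 18 0]. Elementwise product with the kernel and sum: 18·-2.

-36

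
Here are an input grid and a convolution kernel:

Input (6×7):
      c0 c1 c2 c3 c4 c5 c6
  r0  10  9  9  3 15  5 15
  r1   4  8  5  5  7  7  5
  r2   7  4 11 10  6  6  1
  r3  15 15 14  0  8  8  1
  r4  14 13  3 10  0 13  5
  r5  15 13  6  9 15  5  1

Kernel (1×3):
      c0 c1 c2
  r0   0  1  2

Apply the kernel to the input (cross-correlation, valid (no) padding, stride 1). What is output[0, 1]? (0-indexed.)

15

The receptive field on the input at this output position is [9 9 3]. Elementwise product with the kernel and sum: 9·1 + 3·2.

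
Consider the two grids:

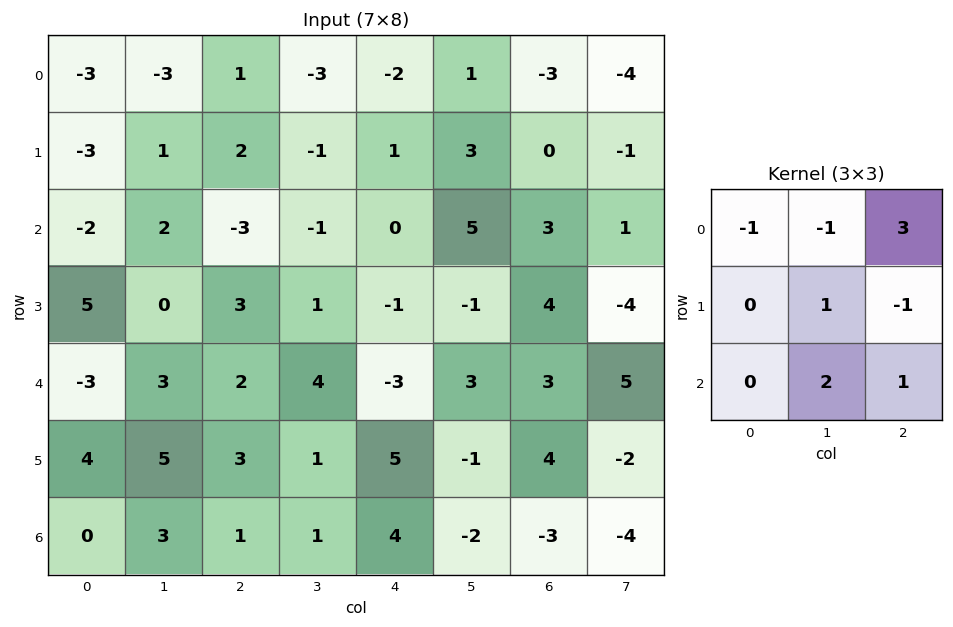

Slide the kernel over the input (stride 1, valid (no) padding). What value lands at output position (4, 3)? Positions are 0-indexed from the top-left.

20

The receptive field on the input at this output position is [4 -3 3 / 1 5 -1 / 1 4 -2]. Elementwise product with the kernel and sum: 4·-1 + -3·-1 + 3·3 + 5·1 + -1·-1 + 4·2 + -2·1.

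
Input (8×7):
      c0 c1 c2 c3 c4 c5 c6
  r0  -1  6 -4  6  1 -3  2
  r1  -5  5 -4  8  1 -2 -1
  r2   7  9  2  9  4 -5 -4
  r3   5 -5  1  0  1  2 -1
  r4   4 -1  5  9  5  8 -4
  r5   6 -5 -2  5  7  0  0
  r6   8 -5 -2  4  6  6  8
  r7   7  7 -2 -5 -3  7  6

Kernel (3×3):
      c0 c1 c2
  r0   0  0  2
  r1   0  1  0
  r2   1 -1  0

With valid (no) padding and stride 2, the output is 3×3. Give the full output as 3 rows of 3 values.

Output[0,0]: The receptive field on the input at this output position is [-1 6 -4 / -5 5 -4 / 7 9 2]. Elementwise product with the kernel and sum: -4·2 + 5·1 + 7·1 + 9·-1.
Output[0,1]: The receptive field on the input at this output position is [-4 6 1 / -4 8 1 / 2 9 4]. Elementwise product with the kernel and sum: 1·2 + 8·1 + 2·1 + 9·-1.

-5 3 11
4 4 -9
18 9 -8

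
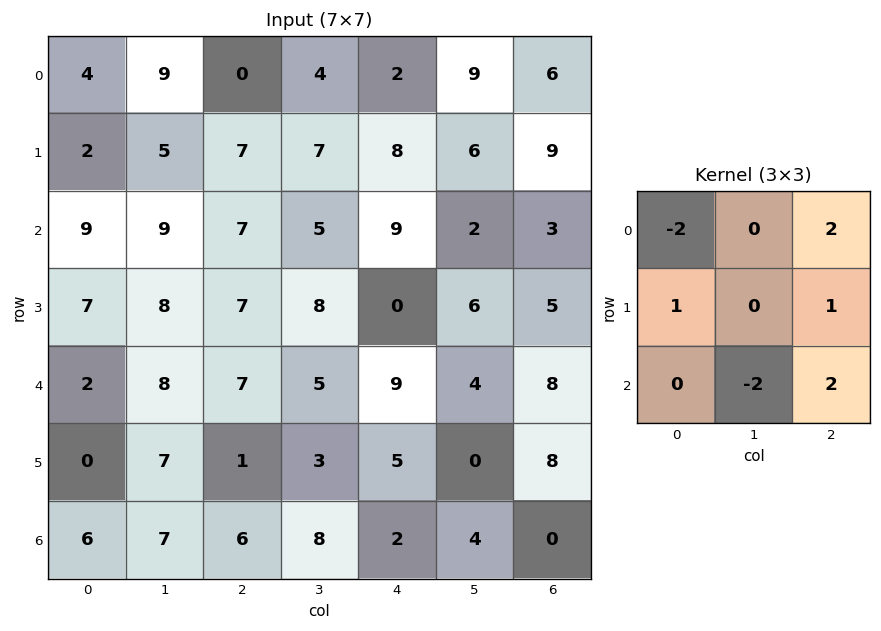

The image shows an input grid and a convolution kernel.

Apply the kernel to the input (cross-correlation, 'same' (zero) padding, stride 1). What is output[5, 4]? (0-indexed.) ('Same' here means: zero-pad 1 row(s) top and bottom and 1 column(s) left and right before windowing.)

The receptive field on the zero-padded input at this output position is [5 9 4 / 3 5 0 / 8 2 4]. Elementwise product with the kernel and sum: 5·-2 + 4·2 + 3·1 + 0·1 + 2·-2 + 4·2.

5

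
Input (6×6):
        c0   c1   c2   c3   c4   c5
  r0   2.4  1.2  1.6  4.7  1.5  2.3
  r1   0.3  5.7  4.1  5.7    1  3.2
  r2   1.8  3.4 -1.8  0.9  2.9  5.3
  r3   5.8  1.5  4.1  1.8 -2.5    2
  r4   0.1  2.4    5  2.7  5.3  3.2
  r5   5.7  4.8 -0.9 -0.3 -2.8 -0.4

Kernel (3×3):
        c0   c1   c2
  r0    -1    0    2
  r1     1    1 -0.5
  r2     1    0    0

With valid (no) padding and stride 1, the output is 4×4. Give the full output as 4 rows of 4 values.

6.55 18.55 8.9 5.9
19.8 8.35 -0.35 3.65
-0.05 5.5 19.75 10.7
8.1 12.95 -4.95 8.3

Output[0,0]: The receptive field on the input at this output position is [2.4 1.2 1.6 / 0.3 5.7 4.1 / 1.8 3.4 -1.8]. Elementwise product with the kernel and sum: 2.4·-1 + 1.6·2 + 0.3·1 + 5.7·1 + 4.1·-0.5 + 1.8·1.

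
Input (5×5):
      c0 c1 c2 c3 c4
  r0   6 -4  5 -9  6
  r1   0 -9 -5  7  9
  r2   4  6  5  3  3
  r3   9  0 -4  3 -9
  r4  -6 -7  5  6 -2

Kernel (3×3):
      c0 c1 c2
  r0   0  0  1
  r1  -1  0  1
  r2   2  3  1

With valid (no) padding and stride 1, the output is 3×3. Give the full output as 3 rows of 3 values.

31 37 42
10 -5 -1
-36 13 24

Output[0,0]: The receptive field on the input at this output position is [6 -4 5 / 0 -9 -5 / 4 6 5]. Elementwise product with the kernel and sum: 5·1 + 0·-1 + -5·1 + 4·2 + 6·3 + 5·1.
Output[0,1]: The receptive field on the input at this output position is [-4 5 -9 / -9 -5 7 / 6 5 3]. Elementwise product with the kernel and sum: -9·1 + -9·-1 + 7·1 + 6·2 + 5·3 + 3·1.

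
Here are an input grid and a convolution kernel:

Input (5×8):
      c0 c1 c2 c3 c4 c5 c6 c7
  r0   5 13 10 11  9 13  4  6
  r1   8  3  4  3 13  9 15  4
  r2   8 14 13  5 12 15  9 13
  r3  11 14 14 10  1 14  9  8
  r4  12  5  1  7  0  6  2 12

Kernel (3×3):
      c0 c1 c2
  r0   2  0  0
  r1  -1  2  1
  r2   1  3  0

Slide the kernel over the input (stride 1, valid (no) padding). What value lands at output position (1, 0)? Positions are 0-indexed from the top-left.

The receptive field on the input at this output position is [8 3 4 / 8 14 13 / 11 14 14]. Elementwise product with the kernel and sum: 8·2 + 8·-1 + 14·2 + 13·1 + 11·1 + 14·3.

102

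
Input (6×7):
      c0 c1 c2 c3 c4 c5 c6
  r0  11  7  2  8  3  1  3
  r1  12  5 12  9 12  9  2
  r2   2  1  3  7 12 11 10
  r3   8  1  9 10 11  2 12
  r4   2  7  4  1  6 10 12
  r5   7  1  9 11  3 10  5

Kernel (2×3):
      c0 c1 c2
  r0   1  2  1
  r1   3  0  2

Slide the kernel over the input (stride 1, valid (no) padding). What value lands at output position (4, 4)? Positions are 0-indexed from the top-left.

The receptive field on the input at this output position is [6 10 12 / 3 10 5]. Elementwise product with the kernel and sum: 6·1 + 10·2 + 12·1 + 3·3 + 5·2.

57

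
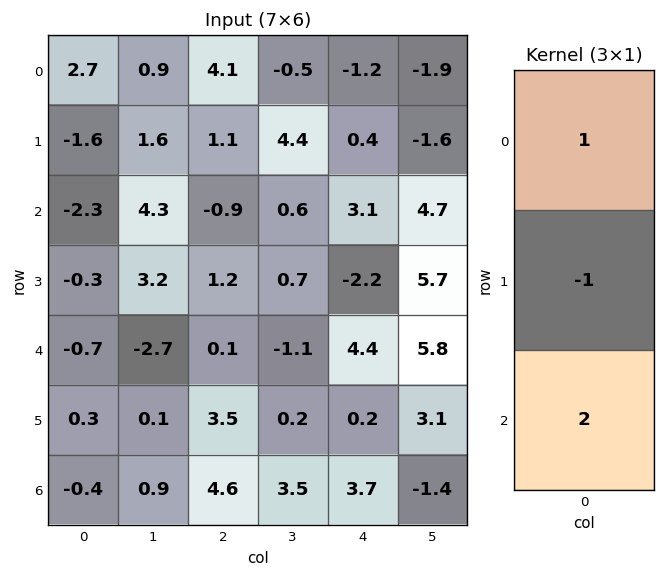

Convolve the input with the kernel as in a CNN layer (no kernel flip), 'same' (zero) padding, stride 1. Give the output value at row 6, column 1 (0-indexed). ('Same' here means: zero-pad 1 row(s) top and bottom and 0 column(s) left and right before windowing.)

-0.8

The receptive field on the zero-padded input at this output position is [0.1 / 0.9 / 0]. Elementwise product with the kernel and sum: 0.1·1 + 0.9·-1 + 0·2.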